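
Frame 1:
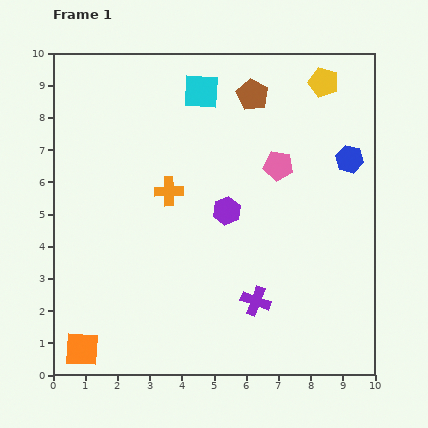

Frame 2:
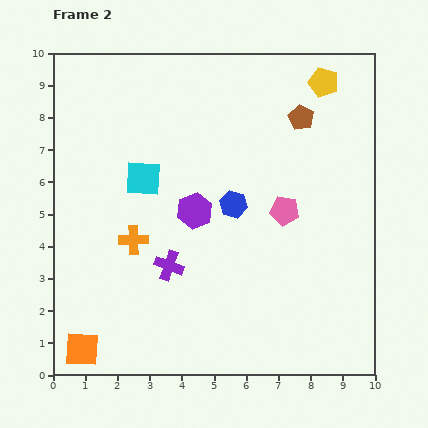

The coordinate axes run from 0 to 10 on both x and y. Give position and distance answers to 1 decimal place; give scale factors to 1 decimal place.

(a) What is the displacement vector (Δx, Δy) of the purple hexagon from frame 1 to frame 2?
(-1.0, 0.0)

The purple hexagon was at (5.4, 5.1) in frame 1 and (4.4, 5.1) in frame 2.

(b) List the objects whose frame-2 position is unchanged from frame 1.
the orange square, the yellow pentagon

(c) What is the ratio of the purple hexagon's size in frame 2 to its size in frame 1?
1.3×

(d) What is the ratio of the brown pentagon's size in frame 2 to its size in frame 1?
0.8×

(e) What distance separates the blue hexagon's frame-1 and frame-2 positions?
3.9

The blue hexagon moved from (9.2, 6.7) to (5.6, 5.3), a distance of √(3.6² + 1.4²) ≈ 3.9.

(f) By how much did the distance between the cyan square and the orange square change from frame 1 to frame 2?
-3.2

Distance in frame 1: 8.8. Distance in frame 2: 5.6.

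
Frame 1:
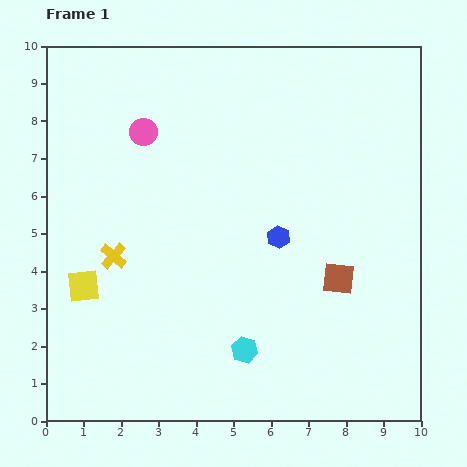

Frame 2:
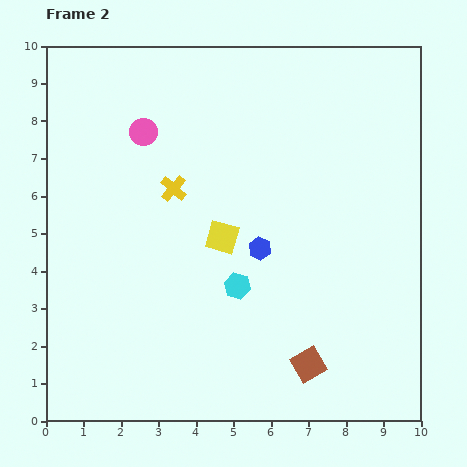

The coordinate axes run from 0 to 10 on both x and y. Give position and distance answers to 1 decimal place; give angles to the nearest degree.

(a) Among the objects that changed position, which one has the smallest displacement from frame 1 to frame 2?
the blue hexagon

(moved 0.6)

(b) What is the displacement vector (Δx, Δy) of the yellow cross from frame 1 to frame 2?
(1.6, 1.8)

The yellow cross was at (1.8, 4.4) in frame 1 and (3.4, 6.2) in frame 2.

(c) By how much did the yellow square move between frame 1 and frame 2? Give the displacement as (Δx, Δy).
(3.7, 1.3)

The yellow square was at (1.0, 3.6) in frame 1 and (4.7, 4.9) in frame 2.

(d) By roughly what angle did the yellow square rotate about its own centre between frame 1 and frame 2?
22° clockwise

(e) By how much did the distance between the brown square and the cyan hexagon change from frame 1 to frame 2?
-0.3

Distance in frame 1: 3.1. Distance in frame 2: 2.8.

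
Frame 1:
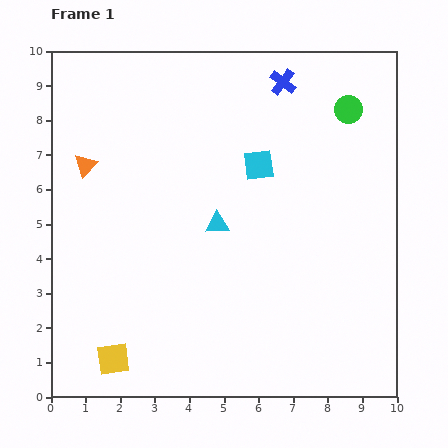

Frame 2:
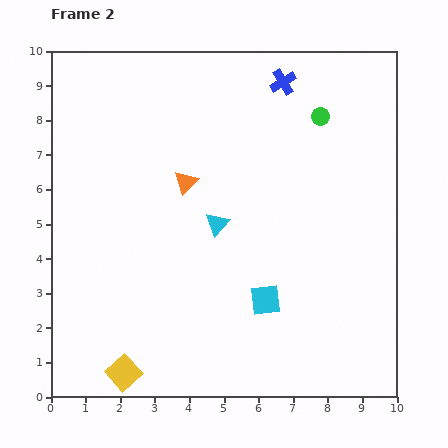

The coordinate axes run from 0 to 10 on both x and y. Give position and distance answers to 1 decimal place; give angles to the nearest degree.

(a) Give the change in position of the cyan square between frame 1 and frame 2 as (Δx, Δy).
(0.2, -3.9)

The cyan square was at (6.0, 6.7) in frame 1 and (6.2, 2.8) in frame 2.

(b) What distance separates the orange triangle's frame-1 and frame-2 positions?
2.9

The orange triangle moved from (1.0, 6.7) to (3.9, 6.2), a distance of √(2.9² + 0.5²) ≈ 2.9.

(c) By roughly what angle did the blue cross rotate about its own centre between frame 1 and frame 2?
21° clockwise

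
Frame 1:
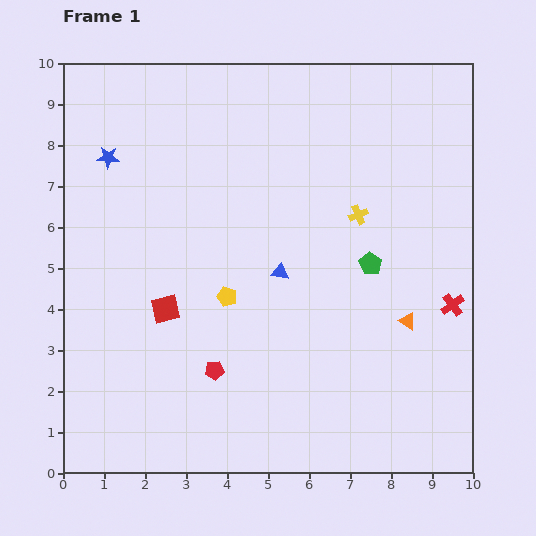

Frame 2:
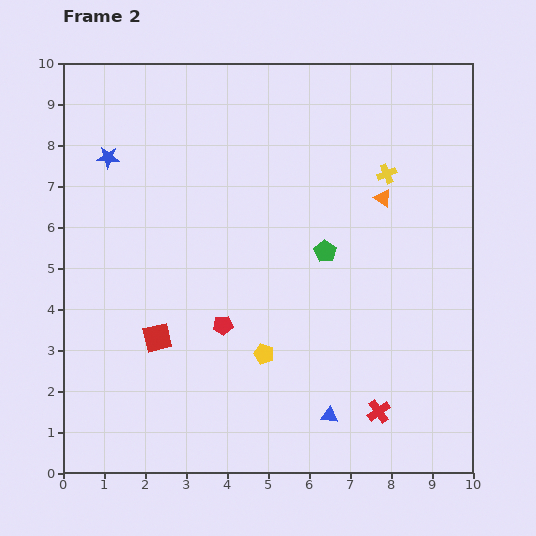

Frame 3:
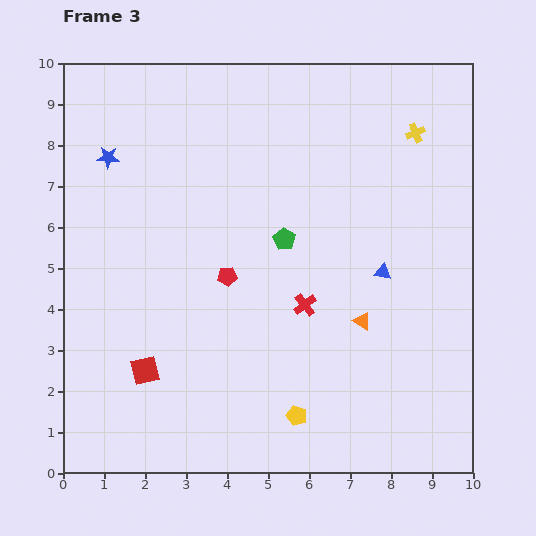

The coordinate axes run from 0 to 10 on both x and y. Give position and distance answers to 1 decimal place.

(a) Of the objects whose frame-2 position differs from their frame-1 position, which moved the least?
the red square

(moved 0.7)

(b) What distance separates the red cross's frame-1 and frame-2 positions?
3.2

The red cross moved from (9.5, 4.1) to (7.7, 1.5), a distance of √(1.8² + 2.6²) ≈ 3.2.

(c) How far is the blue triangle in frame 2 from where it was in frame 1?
3.7

The blue triangle moved from (5.3, 4.9) to (6.5, 1.4), a distance of √(1.2² + 3.5²) ≈ 3.7.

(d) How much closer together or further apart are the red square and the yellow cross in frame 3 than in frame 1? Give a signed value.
+3.6

Distance in frame 1: 5.2. Distance in frame 3: 8.8.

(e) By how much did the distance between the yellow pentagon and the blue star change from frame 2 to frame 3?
+1.7

Distance in frame 2: 6.1. Distance in frame 3: 7.8.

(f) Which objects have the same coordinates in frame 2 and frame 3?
the blue star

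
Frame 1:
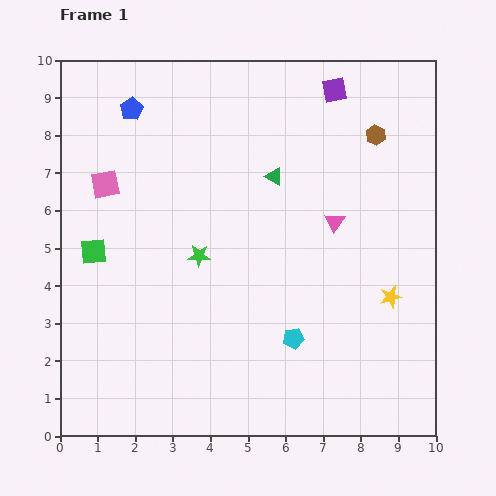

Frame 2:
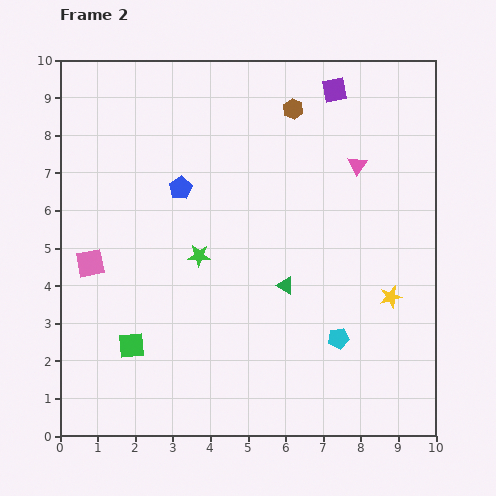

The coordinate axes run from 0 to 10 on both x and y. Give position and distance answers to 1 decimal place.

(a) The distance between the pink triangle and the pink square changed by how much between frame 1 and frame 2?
+1.4

Distance in frame 1: 6.2. Distance in frame 2: 7.6.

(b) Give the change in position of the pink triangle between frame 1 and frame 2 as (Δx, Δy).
(0.6, 1.5)

The pink triangle was at (7.3, 5.7) in frame 1 and (7.9, 7.2) in frame 2.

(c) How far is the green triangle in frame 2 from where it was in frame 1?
2.9

The green triangle moved from (5.7, 6.9) to (6.0, 4.0), a distance of √(0.3² + 2.9²) ≈ 2.9.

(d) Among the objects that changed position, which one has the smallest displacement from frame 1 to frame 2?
the cyan pentagon

(moved 1.2)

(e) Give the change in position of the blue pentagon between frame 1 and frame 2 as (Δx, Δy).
(1.3, -2.1)

The blue pentagon was at (1.9, 8.7) in frame 1 and (3.2, 6.6) in frame 2.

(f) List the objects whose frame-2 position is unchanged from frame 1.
the yellow star, the purple square, the green star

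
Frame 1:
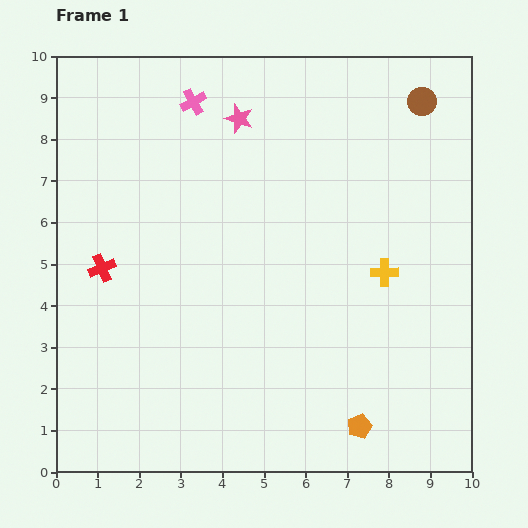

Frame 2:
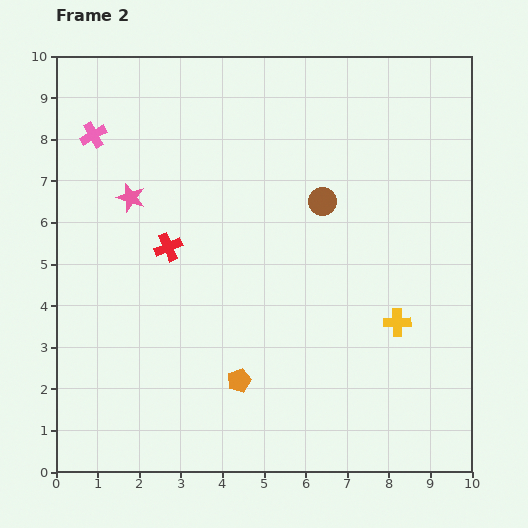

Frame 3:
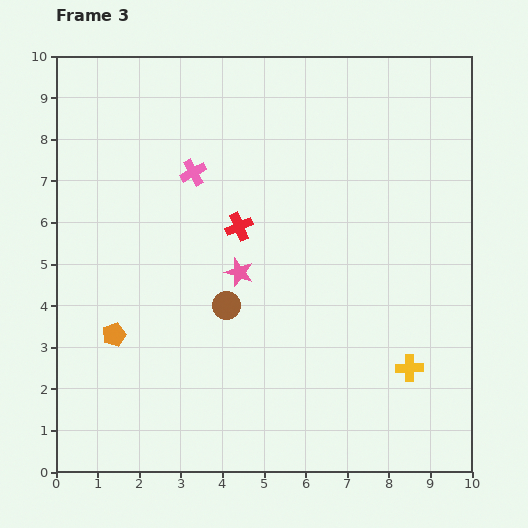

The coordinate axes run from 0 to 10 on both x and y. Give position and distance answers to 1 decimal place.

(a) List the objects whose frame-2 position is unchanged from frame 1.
none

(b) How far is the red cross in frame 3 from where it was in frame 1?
3.4

The red cross moved from (1.1, 4.9) to (4.4, 5.9), a distance of √(3.3² + 1.0²) ≈ 3.4.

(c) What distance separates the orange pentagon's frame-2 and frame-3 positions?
3.2

The orange pentagon moved from (4.4, 2.2) to (1.4, 3.3), a distance of √(3.0² + 1.1²) ≈ 3.2.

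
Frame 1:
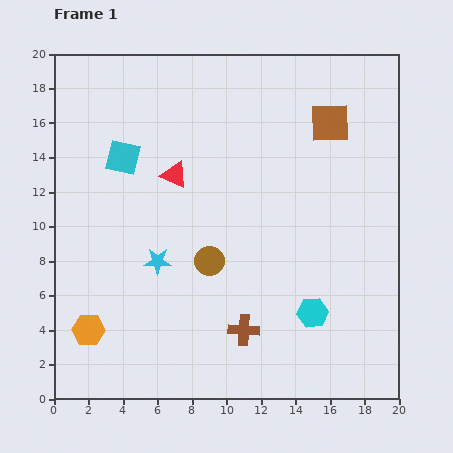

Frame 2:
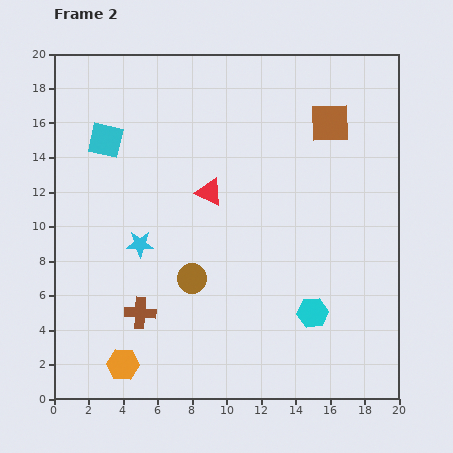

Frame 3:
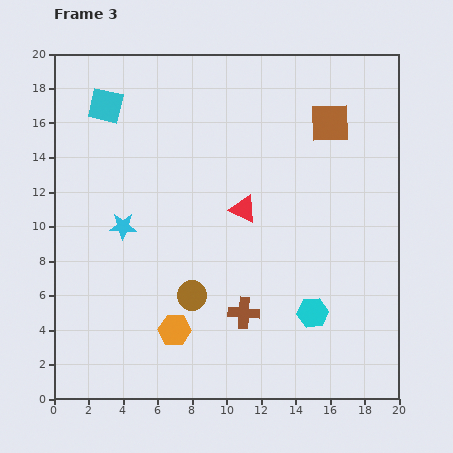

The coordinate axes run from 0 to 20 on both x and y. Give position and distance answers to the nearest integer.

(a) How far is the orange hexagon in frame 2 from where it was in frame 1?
3

The orange hexagon moved from (2, 4) to (4, 2), a distance of √(2² + 2²) ≈ 3.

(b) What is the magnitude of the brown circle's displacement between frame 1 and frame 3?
2

The brown circle moved from (9, 8) to (8, 6), a distance of √(1² + 2²) ≈ 2.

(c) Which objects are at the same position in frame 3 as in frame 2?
the brown square, the cyan hexagon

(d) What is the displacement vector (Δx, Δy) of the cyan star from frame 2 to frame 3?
(-1, 1)

The cyan star was at (5, 9) in frame 2 and (4, 10) in frame 3.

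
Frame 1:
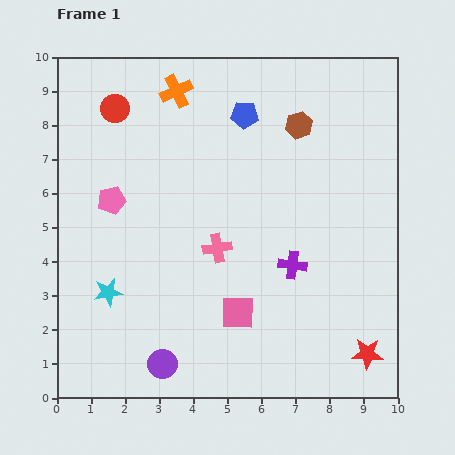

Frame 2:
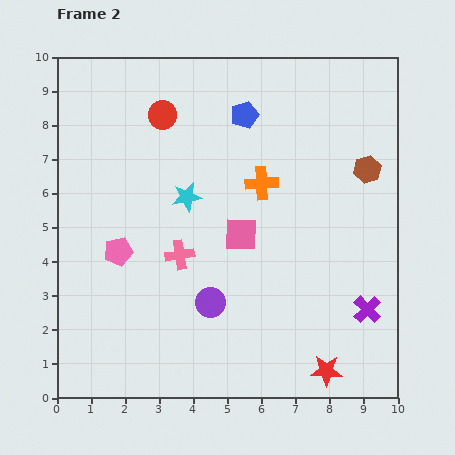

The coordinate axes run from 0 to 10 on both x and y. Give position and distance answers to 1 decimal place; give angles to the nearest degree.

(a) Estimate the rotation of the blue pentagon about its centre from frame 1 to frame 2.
21° counter-clockwise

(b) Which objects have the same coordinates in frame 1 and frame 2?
the blue pentagon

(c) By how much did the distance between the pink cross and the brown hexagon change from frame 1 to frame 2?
+1.7

Distance in frame 1: 4.3. Distance in frame 2: 6.0.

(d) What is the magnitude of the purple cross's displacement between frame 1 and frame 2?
2.6

The purple cross moved from (6.9, 3.9) to (9.1, 2.6), a distance of √(2.2² + 1.3²) ≈ 2.6.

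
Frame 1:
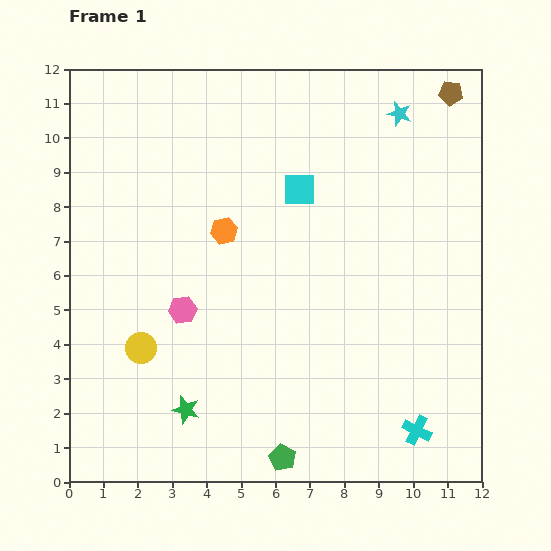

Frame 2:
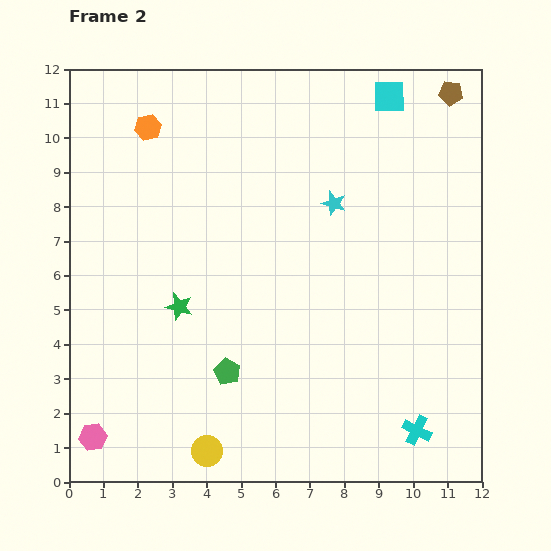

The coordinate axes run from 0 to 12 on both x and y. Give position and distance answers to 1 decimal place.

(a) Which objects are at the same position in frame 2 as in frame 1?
the brown pentagon, the cyan cross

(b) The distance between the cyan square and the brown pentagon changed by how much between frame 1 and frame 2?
-3.4

Distance in frame 1: 5.2. Distance in frame 2: 1.8.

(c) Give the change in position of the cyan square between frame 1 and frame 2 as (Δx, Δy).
(2.6, 2.7)

The cyan square was at (6.7, 8.5) in frame 1 and (9.3, 11.2) in frame 2.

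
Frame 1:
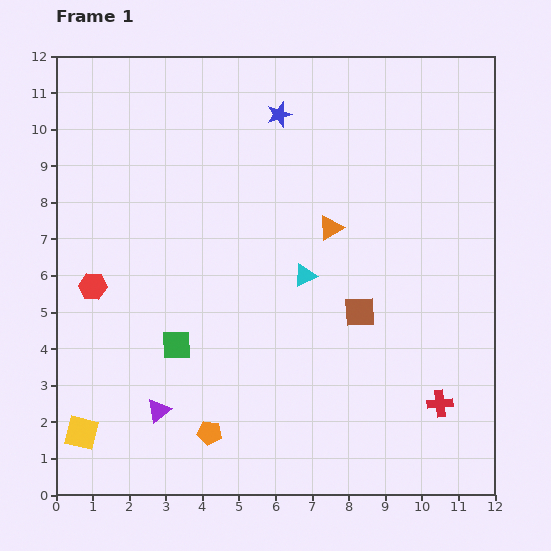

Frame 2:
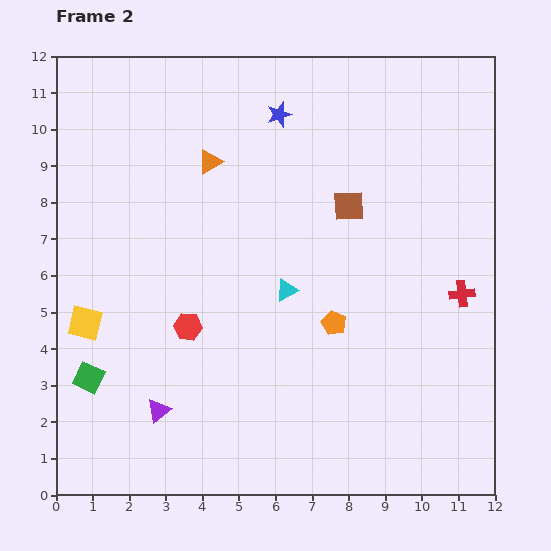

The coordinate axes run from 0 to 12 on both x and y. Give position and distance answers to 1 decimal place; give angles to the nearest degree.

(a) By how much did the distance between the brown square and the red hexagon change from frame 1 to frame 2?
-1.8

Distance in frame 1: 7.3. Distance in frame 2: 5.5.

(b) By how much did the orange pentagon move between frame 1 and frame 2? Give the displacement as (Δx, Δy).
(3.4, 3.0)

The orange pentagon was at (4.2, 1.7) in frame 1 and (7.6, 4.7) in frame 2.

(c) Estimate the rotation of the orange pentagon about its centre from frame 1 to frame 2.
17° clockwise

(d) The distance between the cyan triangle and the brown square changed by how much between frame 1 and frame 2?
+1.1

Distance in frame 1: 1.8. Distance in frame 2: 2.9.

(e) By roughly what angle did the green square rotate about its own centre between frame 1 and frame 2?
26° clockwise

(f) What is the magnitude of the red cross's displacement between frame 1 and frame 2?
3.1

The red cross moved from (10.5, 2.5) to (11.1, 5.5), a distance of √(0.6² + 3.0²) ≈ 3.1.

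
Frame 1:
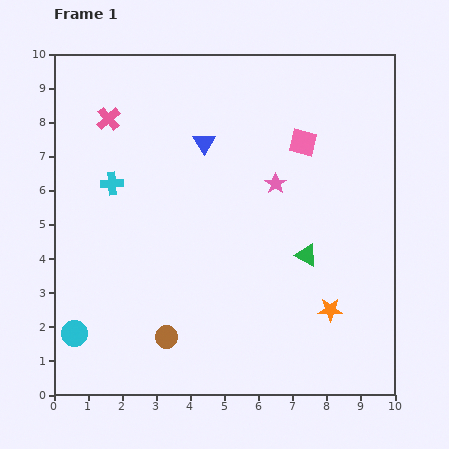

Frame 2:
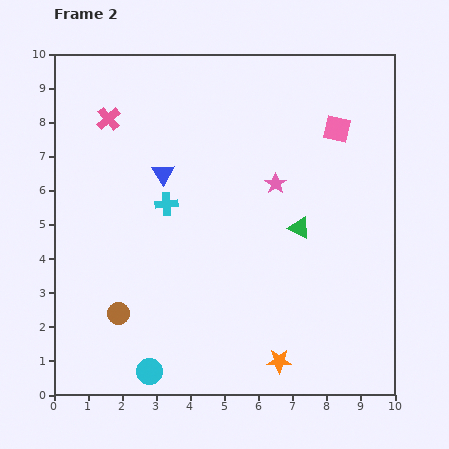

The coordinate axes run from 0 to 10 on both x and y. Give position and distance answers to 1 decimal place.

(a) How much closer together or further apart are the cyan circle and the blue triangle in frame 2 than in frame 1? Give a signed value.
-1.0

Distance in frame 1: 6.8. Distance in frame 2: 5.8.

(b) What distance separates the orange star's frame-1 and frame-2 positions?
2.1

The orange star moved from (8.1, 2.5) to (6.6, 1.0), a distance of √(1.5² + 1.5²) ≈ 2.1.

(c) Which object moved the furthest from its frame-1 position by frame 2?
the cyan circle

(moved 2.5; next 2.1)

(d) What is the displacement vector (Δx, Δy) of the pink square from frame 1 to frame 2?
(1.0, 0.4)

The pink square was at (7.3, 7.4) in frame 1 and (8.3, 7.8) in frame 2.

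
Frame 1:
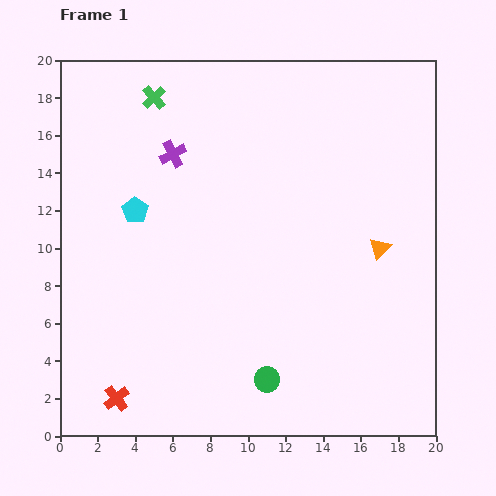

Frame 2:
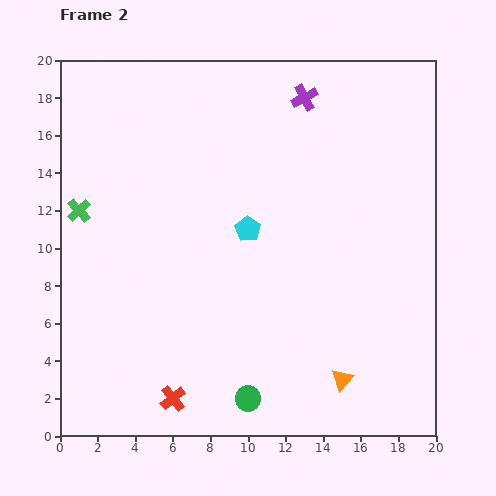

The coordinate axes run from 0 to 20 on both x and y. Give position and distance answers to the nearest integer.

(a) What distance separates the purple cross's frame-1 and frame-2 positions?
8

The purple cross moved from (6, 15) to (13, 18), a distance of √(7² + 3²) ≈ 8.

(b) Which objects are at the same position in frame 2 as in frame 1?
none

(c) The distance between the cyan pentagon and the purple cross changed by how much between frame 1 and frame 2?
+4

Distance in frame 1: 4. Distance in frame 2: 8.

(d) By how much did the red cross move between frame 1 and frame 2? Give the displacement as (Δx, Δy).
(3, 0)

The red cross was at (3, 2) in frame 1 and (6, 2) in frame 2.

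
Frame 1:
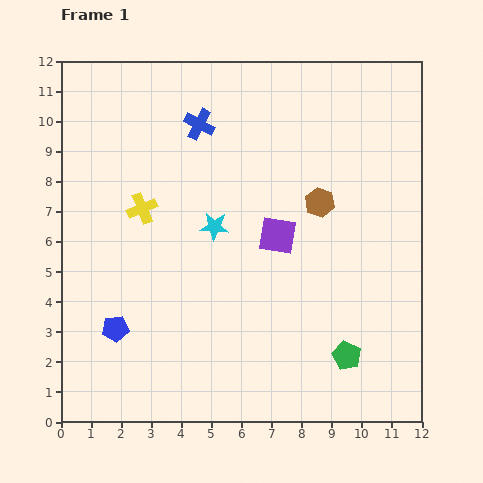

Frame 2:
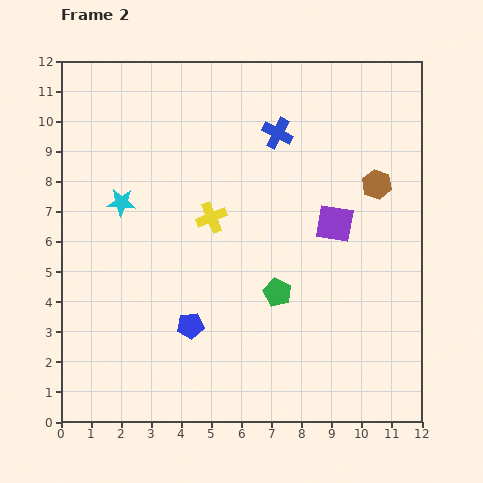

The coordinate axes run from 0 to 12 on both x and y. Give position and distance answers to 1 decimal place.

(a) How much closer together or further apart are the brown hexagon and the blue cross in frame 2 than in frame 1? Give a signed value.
-1.1

Distance in frame 1: 4.8. Distance in frame 2: 3.7.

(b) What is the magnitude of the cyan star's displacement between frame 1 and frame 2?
3.2

The cyan star moved from (5.1, 6.5) to (2.0, 7.3), a distance of √(3.1² + 0.8²) ≈ 3.2.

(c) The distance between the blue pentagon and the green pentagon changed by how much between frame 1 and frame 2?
-4.7

Distance in frame 1: 7.8. Distance in frame 2: 3.1.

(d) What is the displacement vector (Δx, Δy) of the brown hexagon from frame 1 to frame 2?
(1.9, 0.6)

The brown hexagon was at (8.6, 7.3) in frame 1 and (10.5, 7.9) in frame 2.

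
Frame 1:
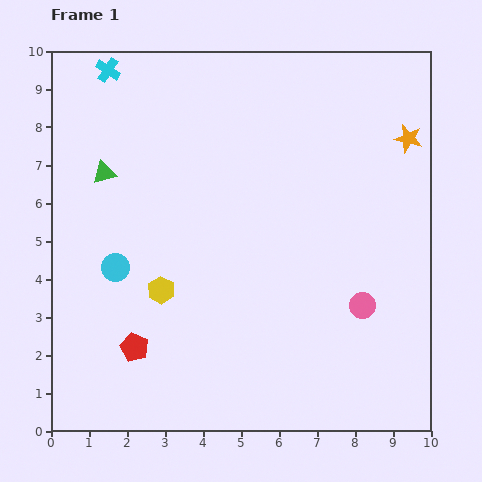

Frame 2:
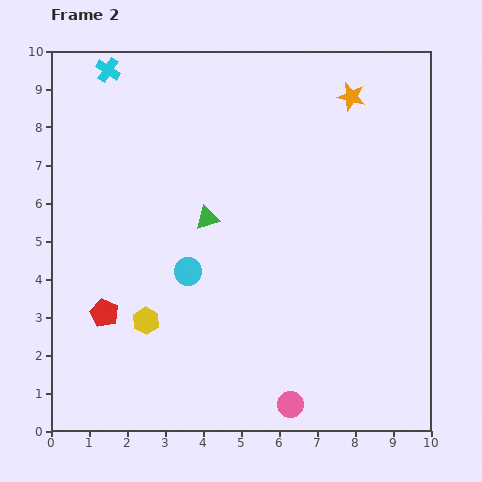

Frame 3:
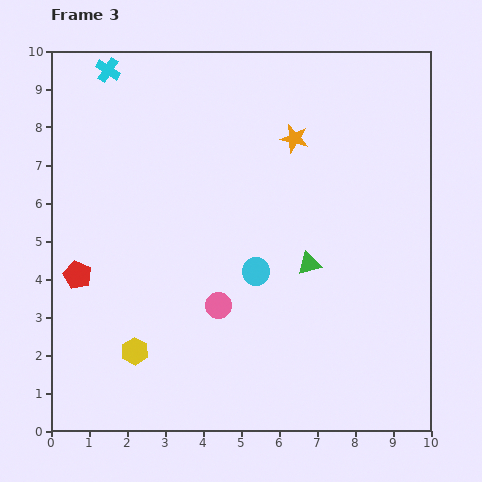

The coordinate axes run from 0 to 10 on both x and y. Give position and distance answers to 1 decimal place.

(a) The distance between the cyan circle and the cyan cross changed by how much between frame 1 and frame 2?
+0.5

Distance in frame 1: 5.2. Distance in frame 2: 5.7.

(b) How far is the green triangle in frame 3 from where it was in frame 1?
5.9

The green triangle moved from (1.4, 6.8) to (6.8, 4.4), a distance of √(5.4² + 2.4²) ≈ 5.9.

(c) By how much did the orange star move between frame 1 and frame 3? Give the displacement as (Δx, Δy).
(-3.0, 0.0)

The orange star was at (9.4, 7.7) in frame 1 and (6.4, 7.7) in frame 3.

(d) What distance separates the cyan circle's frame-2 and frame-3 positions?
1.8

The cyan circle moved from (3.6, 4.2) to (5.4, 4.2), a distance of √(1.8² + 0.0²) ≈ 1.8.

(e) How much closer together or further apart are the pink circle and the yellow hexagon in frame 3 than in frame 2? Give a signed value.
-1.9

Distance in frame 2: 4.4. Distance in frame 3: 2.5.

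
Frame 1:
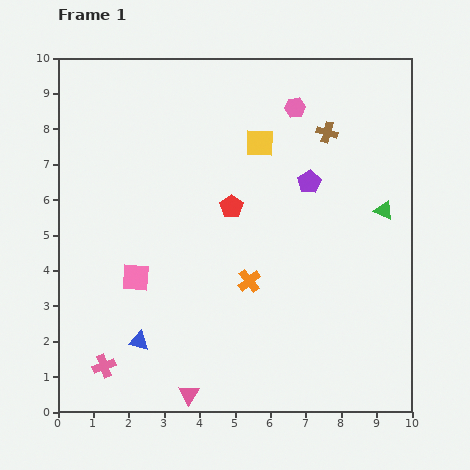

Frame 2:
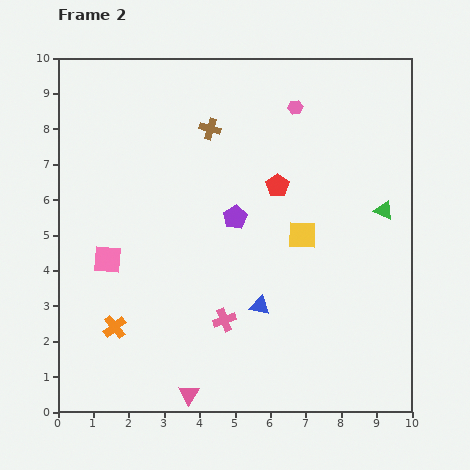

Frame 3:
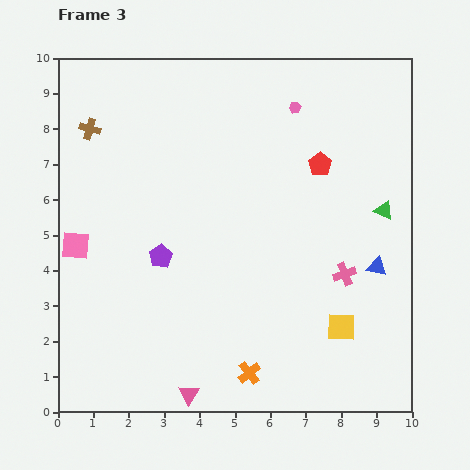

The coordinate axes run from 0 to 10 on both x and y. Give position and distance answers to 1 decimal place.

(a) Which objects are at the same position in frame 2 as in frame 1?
the pink hexagon, the pink triangle, the green triangle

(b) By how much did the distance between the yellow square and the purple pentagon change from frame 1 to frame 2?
+0.2

Distance in frame 1: 1.8. Distance in frame 2: 2.0.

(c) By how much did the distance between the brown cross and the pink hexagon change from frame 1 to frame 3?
+4.7

Distance in frame 1: 1.1. Distance in frame 3: 5.8.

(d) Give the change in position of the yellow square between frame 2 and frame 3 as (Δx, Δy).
(1.1, -2.6)

The yellow square was at (6.9, 5.0) in frame 2 and (8.0, 2.4) in frame 3.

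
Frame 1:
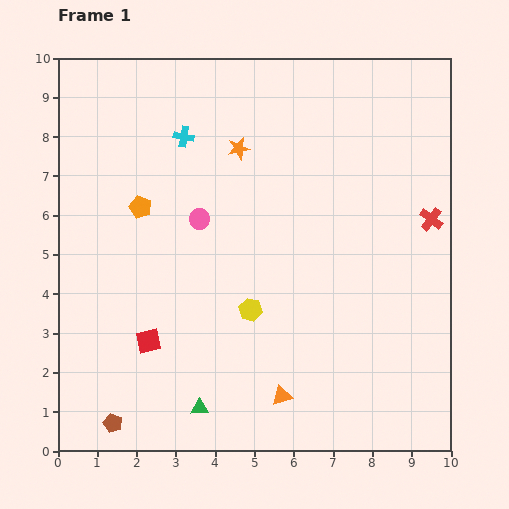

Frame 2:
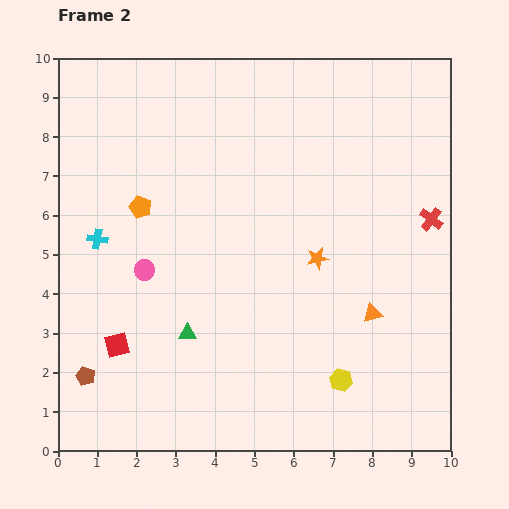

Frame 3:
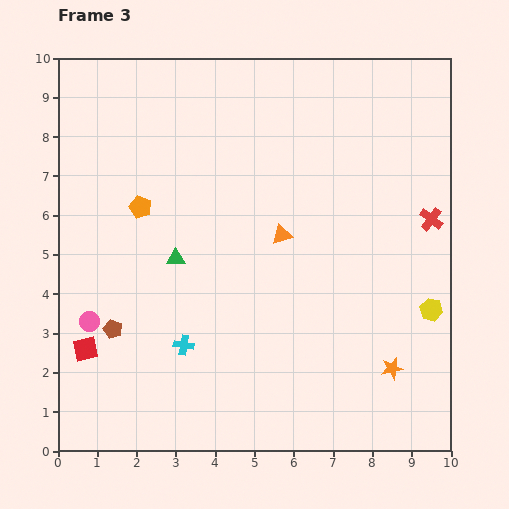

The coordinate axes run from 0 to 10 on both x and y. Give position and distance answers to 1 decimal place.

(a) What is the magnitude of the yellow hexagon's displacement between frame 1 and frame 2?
2.9

The yellow hexagon moved from (4.9, 3.6) to (7.2, 1.8), a distance of √(2.3² + 1.8²) ≈ 2.9.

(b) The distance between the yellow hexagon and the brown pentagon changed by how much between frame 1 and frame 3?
+3.6

Distance in frame 1: 4.5. Distance in frame 3: 8.1.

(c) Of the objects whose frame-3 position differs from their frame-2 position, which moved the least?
the red square

(moved 0.8)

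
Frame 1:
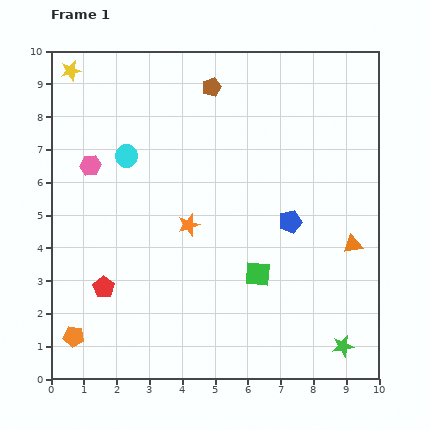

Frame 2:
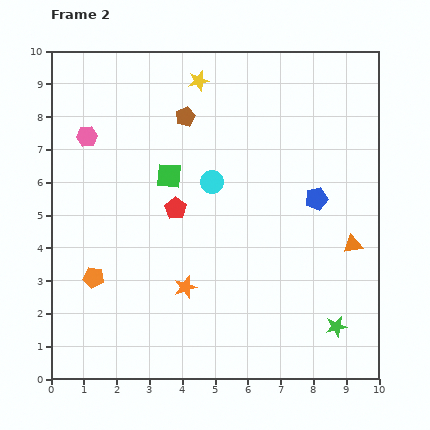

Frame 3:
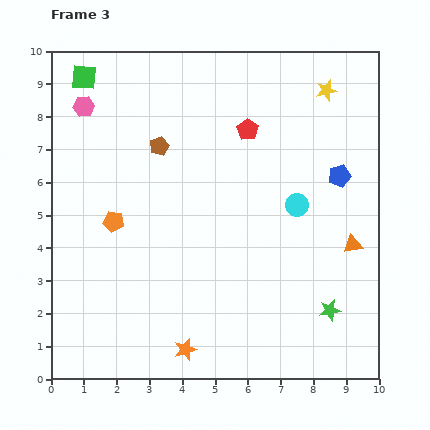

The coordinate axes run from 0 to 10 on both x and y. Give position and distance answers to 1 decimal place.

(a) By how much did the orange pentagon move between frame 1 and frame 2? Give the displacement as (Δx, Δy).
(0.6, 1.8)

The orange pentagon was at (0.7, 1.3) in frame 1 and (1.3, 3.1) in frame 2.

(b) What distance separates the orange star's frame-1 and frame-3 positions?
3.8

The orange star moved from (4.2, 4.7) to (4.1, 0.9), a distance of √(0.1² + 3.8²) ≈ 3.8.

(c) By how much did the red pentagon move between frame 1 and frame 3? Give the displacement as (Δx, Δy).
(4.4, 4.8)

The red pentagon was at (1.6, 2.8) in frame 1 and (6.0, 7.6) in frame 3.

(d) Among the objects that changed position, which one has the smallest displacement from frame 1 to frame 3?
the green star

(moved 1.2)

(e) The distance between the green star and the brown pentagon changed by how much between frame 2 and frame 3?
-0.7

Distance in frame 2: 7.9. Distance in frame 3: 7.2.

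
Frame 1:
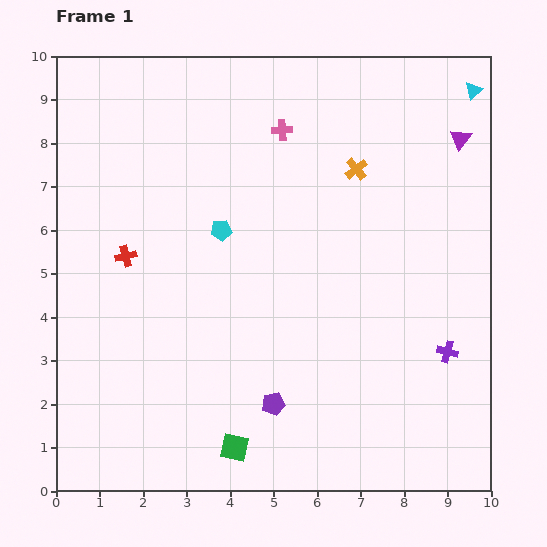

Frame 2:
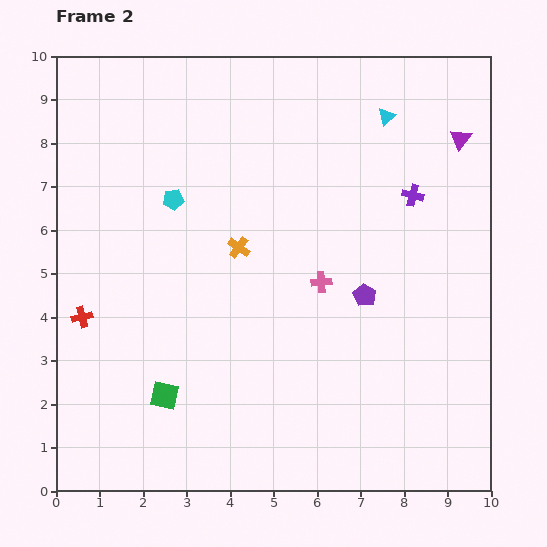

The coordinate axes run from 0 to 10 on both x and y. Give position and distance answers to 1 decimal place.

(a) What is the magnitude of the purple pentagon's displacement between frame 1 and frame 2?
3.3

The purple pentagon moved from (5.0, 2.0) to (7.1, 4.5), a distance of √(2.1² + 2.5²) ≈ 3.3.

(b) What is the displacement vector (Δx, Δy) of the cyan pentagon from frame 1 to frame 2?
(-1.1, 0.7)

The cyan pentagon was at (3.8, 6.0) in frame 1 and (2.7, 6.7) in frame 2.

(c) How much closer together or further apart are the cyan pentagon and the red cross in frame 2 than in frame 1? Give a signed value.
+1.1

Distance in frame 1: 2.3. Distance in frame 2: 3.4.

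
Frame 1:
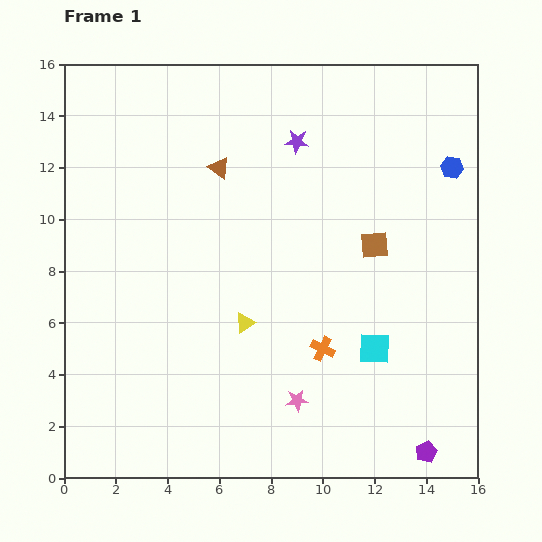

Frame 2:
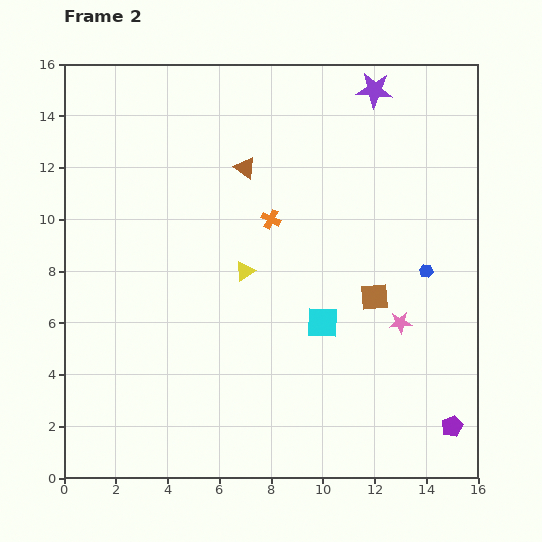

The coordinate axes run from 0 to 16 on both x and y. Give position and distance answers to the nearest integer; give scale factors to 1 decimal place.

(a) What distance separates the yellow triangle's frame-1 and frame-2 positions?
2

The yellow triangle moved from (7, 6) to (7, 8), a distance of √(0² + 2²) ≈ 2.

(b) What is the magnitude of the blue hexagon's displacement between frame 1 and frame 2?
4

The blue hexagon moved from (15, 12) to (14, 8), a distance of √(1² + 4²) ≈ 4.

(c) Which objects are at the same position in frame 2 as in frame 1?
none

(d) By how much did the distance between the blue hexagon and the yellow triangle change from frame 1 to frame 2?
-3

Distance in frame 1: 10. Distance in frame 2: 7.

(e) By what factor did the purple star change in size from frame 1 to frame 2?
1.5×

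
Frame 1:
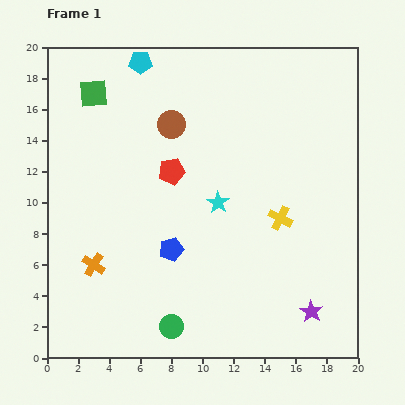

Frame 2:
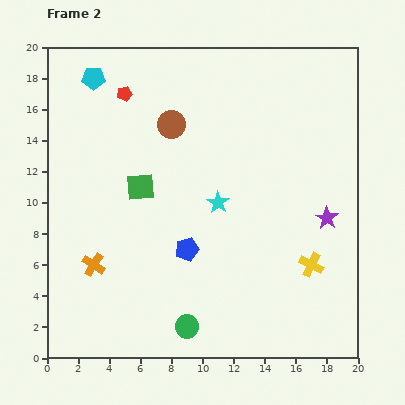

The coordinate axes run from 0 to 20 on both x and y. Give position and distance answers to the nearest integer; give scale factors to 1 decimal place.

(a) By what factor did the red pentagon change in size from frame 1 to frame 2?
0.6×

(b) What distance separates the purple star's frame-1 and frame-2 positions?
6

The purple star moved from (17, 3) to (18, 9), a distance of √(1² + 6²) ≈ 6.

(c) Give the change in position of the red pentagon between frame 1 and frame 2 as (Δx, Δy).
(-3, 5)

The red pentagon was at (8, 12) in frame 1 and (5, 17) in frame 2.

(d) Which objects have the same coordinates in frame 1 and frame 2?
the brown circle, the cyan star, the orange cross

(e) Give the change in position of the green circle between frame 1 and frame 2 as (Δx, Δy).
(1, 0)

The green circle was at (8, 2) in frame 1 and (9, 2) in frame 2.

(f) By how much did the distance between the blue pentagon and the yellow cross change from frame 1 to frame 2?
+1

Distance in frame 1: 7. Distance in frame 2: 8.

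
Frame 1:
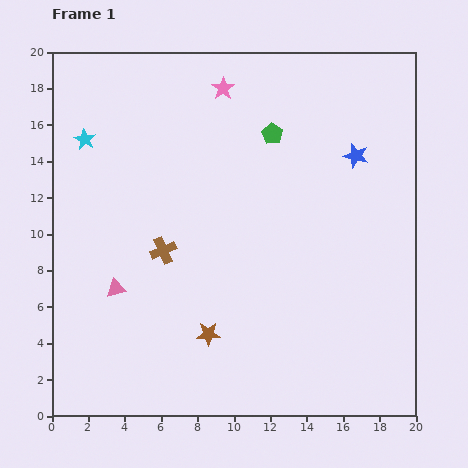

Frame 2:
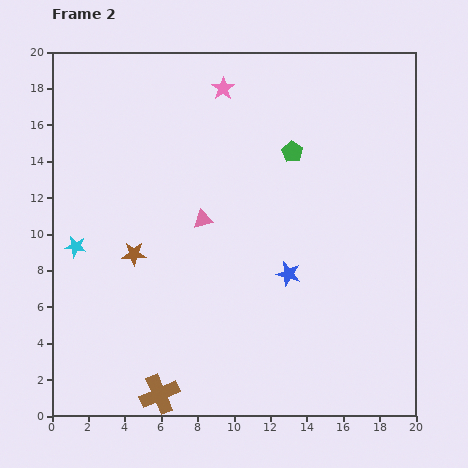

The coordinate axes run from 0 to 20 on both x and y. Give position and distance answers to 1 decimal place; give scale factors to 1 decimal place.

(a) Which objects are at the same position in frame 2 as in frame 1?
the pink star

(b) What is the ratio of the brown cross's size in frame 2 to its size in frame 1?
1.5×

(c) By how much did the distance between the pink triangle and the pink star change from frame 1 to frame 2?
-5.2

Distance in frame 1: 12.5. Distance in frame 2: 7.3.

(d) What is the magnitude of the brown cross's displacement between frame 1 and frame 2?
7.9

The brown cross moved from (6.1, 9.1) to (5.9, 1.2), a distance of √(0.2² + 7.9²) ≈ 7.9.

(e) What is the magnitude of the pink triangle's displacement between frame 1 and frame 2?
6.1

The pink triangle moved from (3.5, 7.0) to (8.3, 10.8), a distance of √(4.8² + 3.8²) ≈ 6.1.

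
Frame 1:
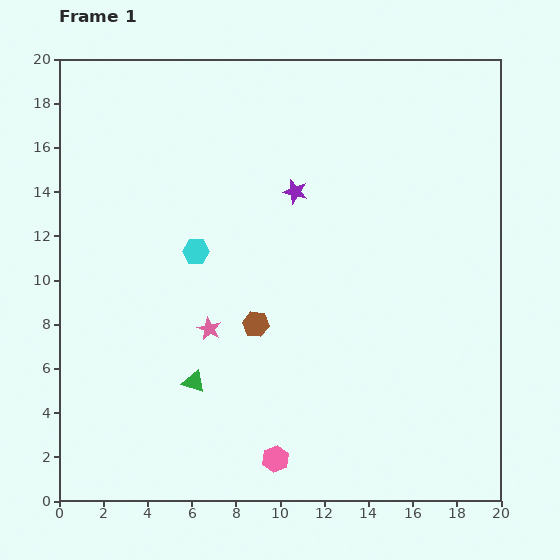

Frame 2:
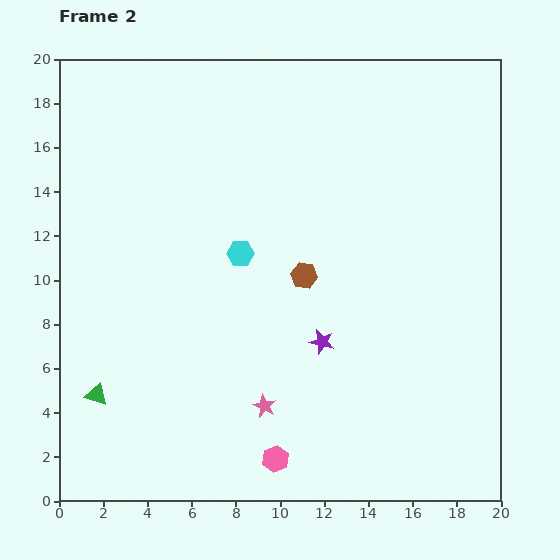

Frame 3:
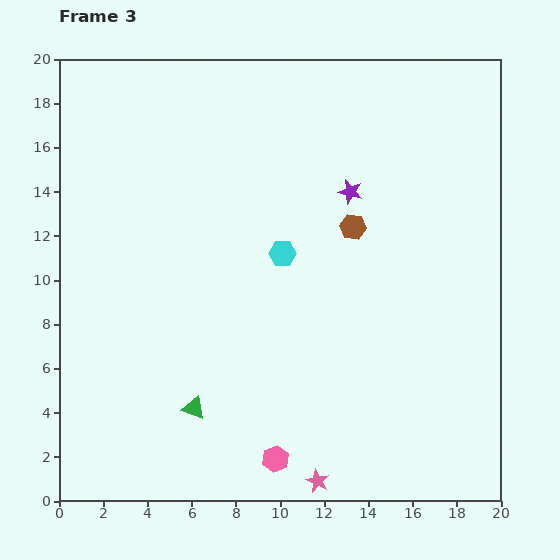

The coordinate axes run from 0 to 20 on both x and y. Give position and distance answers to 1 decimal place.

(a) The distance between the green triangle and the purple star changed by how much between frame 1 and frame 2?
+0.7

Distance in frame 1: 9.8. Distance in frame 2: 10.5.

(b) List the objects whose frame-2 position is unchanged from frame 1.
the pink hexagon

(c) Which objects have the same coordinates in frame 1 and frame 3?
the pink hexagon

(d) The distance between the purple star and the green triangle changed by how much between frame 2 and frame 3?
+1.6

Distance in frame 2: 10.5. Distance in frame 3: 12.1.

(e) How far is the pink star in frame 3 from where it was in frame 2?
4.2

The pink star moved from (9.3, 4.3) to (11.7, 0.9), a distance of √(2.4² + 3.4²) ≈ 4.2.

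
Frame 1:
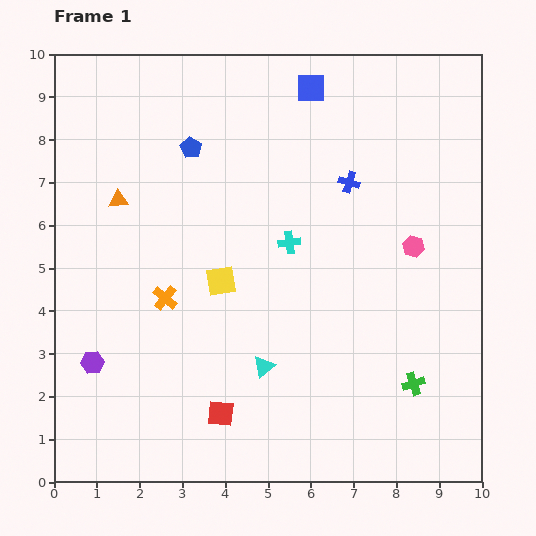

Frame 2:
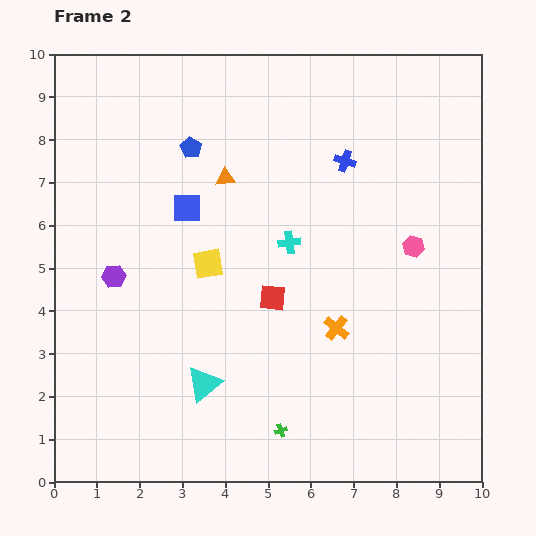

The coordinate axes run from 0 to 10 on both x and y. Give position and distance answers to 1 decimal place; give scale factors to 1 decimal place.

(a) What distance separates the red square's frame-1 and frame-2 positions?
3.0

The red square moved from (3.9, 1.6) to (5.1, 4.3), a distance of √(1.2² + 2.7²) ≈ 3.0.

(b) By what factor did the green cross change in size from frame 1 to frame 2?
0.6×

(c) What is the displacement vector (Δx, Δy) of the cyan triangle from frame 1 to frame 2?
(-1.4, -0.4)

The cyan triangle was at (4.9, 2.7) in frame 1 and (3.5, 2.3) in frame 2.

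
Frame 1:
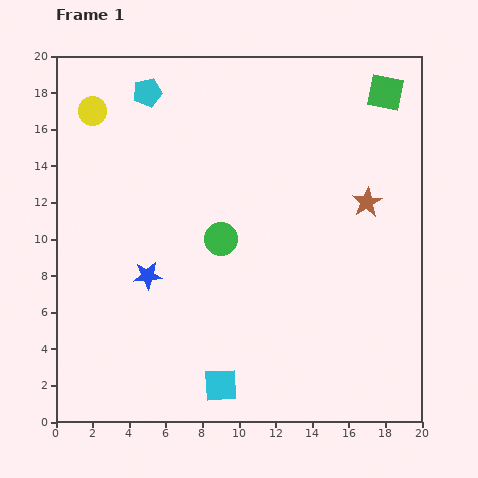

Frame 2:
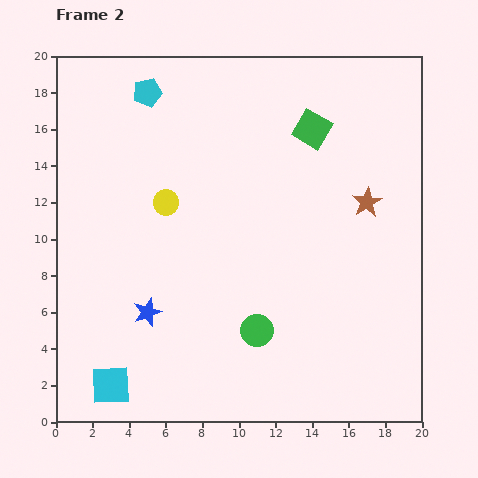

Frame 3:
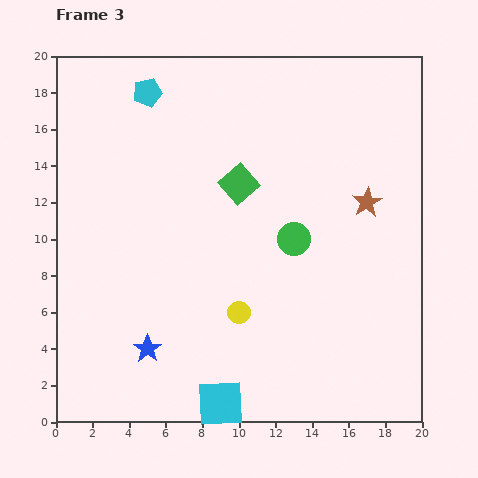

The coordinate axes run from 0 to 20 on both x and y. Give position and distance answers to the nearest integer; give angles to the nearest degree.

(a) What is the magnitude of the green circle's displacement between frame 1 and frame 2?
5

The green circle moved from (9, 10) to (11, 5), a distance of √(2² + 5²) ≈ 5.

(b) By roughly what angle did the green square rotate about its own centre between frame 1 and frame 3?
37° clockwise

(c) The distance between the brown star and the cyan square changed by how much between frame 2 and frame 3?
-3

Distance in frame 2: 17. Distance in frame 3: 14.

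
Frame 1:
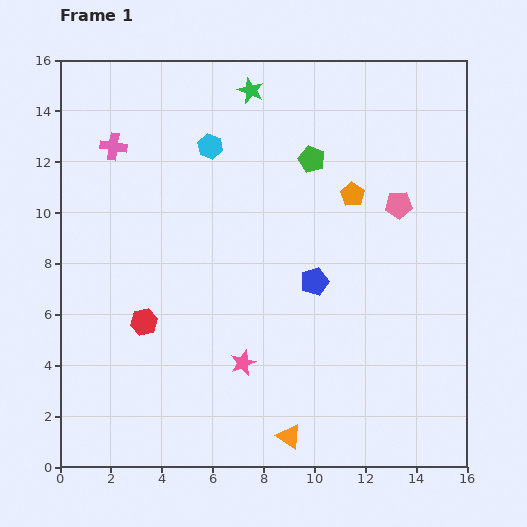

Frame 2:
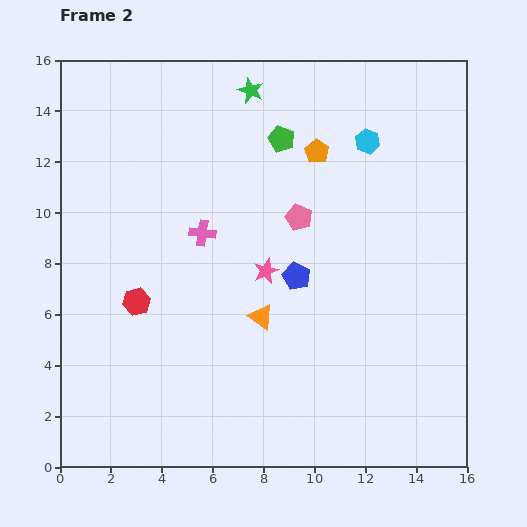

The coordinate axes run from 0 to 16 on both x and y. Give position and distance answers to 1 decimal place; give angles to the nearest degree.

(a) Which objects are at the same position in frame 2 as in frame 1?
the green star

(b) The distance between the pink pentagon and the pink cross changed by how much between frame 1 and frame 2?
-7.6

Distance in frame 1: 11.4. Distance in frame 2: 3.8.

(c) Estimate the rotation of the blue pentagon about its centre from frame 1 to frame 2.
28° counter-clockwise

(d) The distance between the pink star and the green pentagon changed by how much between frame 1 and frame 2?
-3.2

Distance in frame 1: 8.4. Distance in frame 2: 5.2.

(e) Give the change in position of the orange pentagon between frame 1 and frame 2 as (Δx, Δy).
(-1.4, 1.7)

The orange pentagon was at (11.5, 10.7) in frame 1 and (10.1, 12.4) in frame 2.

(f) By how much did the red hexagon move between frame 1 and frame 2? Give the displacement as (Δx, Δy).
(-0.3, 0.8)

The red hexagon was at (3.3, 5.7) in frame 1 and (3.0, 6.5) in frame 2.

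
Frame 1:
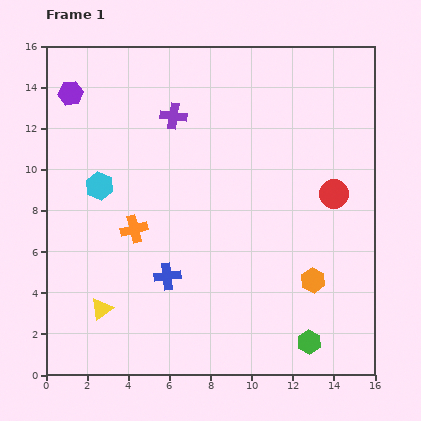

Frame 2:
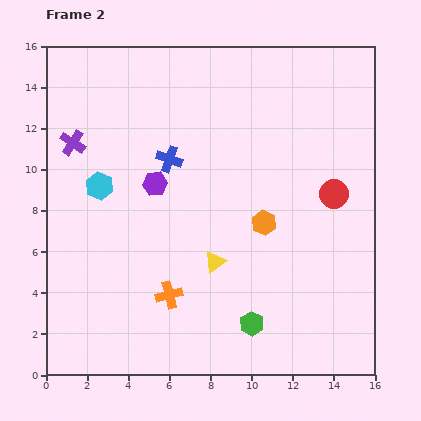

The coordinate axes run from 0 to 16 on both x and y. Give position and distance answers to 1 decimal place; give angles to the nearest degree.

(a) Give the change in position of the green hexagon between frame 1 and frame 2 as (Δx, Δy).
(-2.8, 0.9)

The green hexagon was at (12.8, 1.6) in frame 1 and (10.0, 2.5) in frame 2.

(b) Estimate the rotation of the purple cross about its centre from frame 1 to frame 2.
25° clockwise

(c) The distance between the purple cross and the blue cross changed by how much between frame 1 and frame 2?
-3.0

Distance in frame 1: 7.8. Distance in frame 2: 4.8.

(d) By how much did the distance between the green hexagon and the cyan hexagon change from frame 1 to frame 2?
-2.7

Distance in frame 1: 12.7. Distance in frame 2: 10.0.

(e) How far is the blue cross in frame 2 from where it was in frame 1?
5.7

The blue cross moved from (5.9, 4.8) to (6.0, 10.5), a distance of √(0.1² + 5.7²) ≈ 5.7.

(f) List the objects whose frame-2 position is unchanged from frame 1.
the cyan hexagon, the red circle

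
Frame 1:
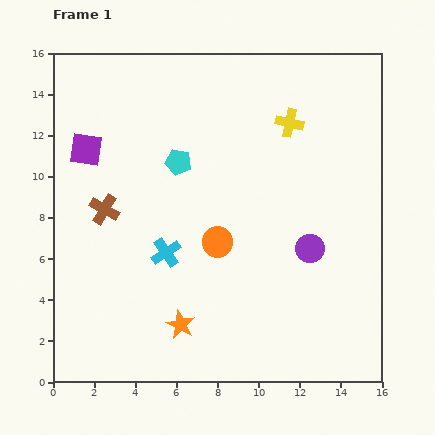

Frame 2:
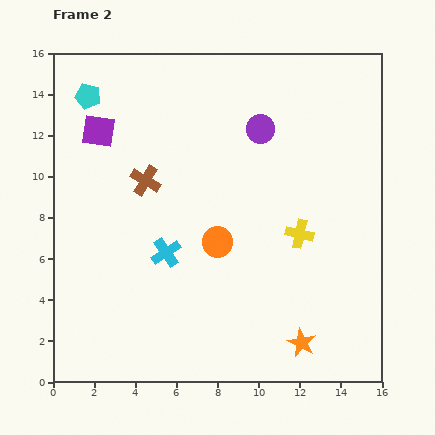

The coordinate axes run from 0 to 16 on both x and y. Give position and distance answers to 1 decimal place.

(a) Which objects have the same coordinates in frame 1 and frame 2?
the orange circle, the cyan cross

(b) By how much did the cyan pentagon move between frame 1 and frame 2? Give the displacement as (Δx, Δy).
(-4.4, 3.2)

The cyan pentagon was at (6.1, 10.7) in frame 1 and (1.7, 13.9) in frame 2.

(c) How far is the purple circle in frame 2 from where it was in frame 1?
6.3

The purple circle moved from (12.5, 6.5) to (10.1, 12.3), a distance of √(2.4² + 5.8²) ≈ 6.3.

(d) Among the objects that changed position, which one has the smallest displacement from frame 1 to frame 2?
the purple square

(moved 1.1)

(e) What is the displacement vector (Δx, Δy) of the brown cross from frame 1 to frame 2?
(2.0, 1.4)

The brown cross was at (2.5, 8.4) in frame 1 and (4.5, 9.8) in frame 2.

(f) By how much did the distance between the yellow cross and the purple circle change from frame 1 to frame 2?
-0.8

Distance in frame 1: 6.2. Distance in frame 2: 5.4.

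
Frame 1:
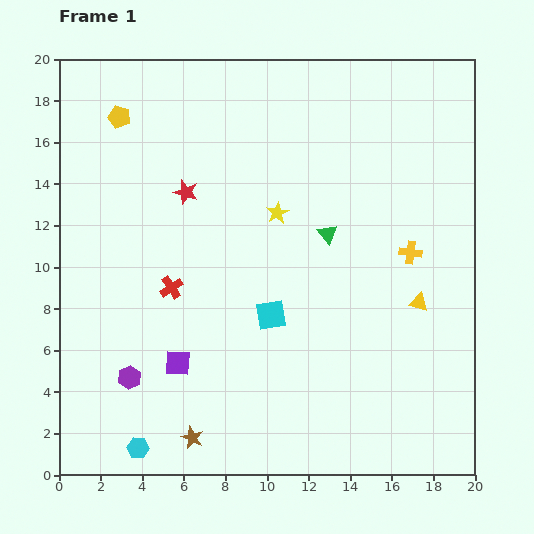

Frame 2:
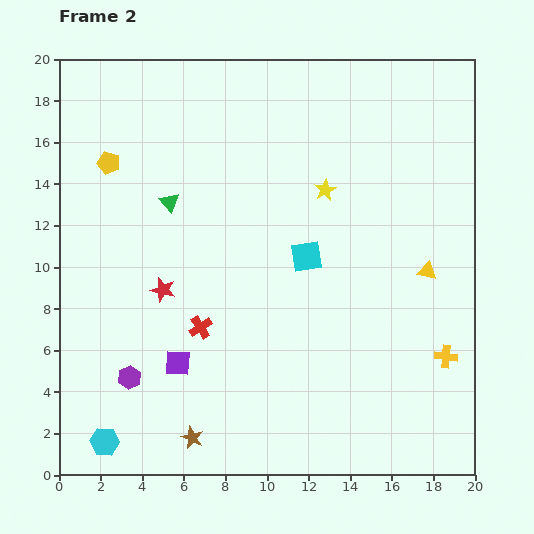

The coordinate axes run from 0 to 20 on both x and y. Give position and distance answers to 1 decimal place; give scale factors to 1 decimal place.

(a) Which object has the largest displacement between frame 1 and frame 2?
the green triangle

(moved 7.7; next 5.3)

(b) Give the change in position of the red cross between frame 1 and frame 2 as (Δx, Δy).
(1.4, -1.9)

The red cross was at (5.4, 9.0) in frame 1 and (6.8, 7.1) in frame 2.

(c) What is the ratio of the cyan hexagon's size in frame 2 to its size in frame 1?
1.4×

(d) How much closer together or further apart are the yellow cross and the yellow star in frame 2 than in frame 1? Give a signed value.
+3.2

Distance in frame 1: 6.7. Distance in frame 2: 9.9.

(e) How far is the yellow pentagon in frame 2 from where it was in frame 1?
2.3

The yellow pentagon moved from (2.9, 17.2) to (2.4, 15.0), a distance of √(0.5² + 2.2²) ≈ 2.3.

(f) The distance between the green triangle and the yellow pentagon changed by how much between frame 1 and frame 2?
-8.0

Distance in frame 1: 11.5. Distance in frame 2: 3.5.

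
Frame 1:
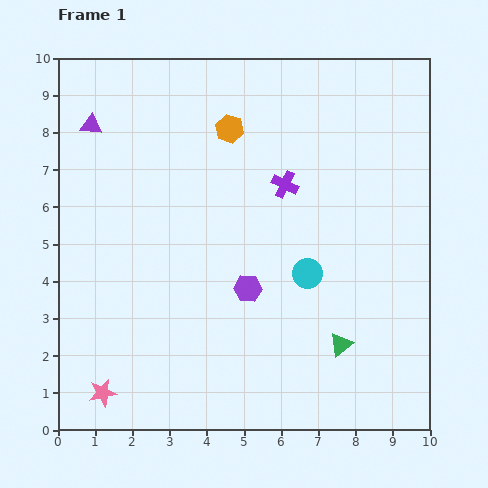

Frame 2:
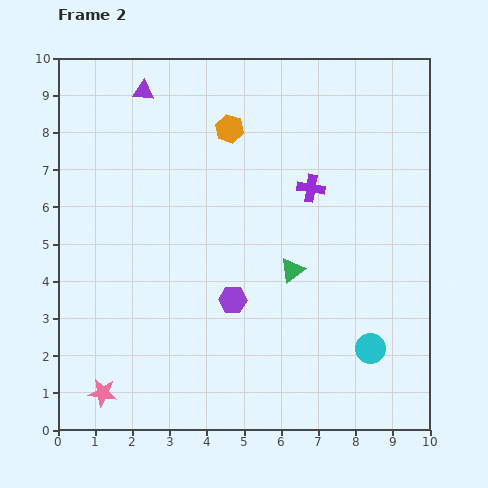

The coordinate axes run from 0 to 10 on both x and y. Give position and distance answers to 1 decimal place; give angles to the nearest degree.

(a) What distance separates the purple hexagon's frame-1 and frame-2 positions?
0.5

The purple hexagon moved from (5.1, 3.8) to (4.7, 3.5), a distance of √(0.4² + 0.3²) ≈ 0.5.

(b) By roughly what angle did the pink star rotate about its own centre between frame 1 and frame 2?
18° clockwise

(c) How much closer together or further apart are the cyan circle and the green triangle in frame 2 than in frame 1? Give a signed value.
+0.9

Distance in frame 1: 2.1. Distance in frame 2: 3.0.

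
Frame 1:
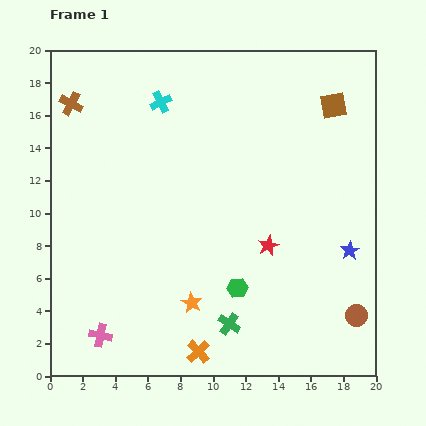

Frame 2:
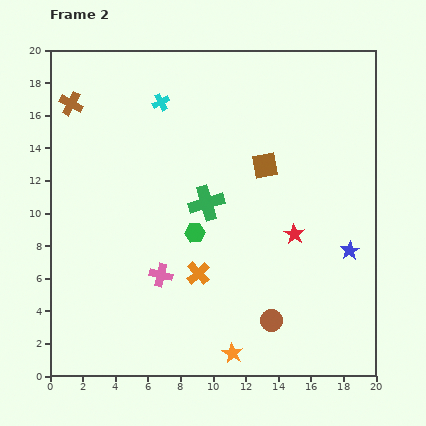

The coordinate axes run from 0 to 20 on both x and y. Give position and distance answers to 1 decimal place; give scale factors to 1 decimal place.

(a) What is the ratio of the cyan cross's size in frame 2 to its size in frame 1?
0.8×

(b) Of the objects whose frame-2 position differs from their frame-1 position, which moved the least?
the red star

(moved 1.7)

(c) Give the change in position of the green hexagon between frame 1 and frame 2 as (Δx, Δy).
(-2.6, 3.4)

The green hexagon was at (11.5, 5.4) in frame 1 and (8.9, 8.8) in frame 2.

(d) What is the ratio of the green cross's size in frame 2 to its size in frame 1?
1.5×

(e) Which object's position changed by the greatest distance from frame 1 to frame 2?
the green cross

(moved 7.5; next 5.6)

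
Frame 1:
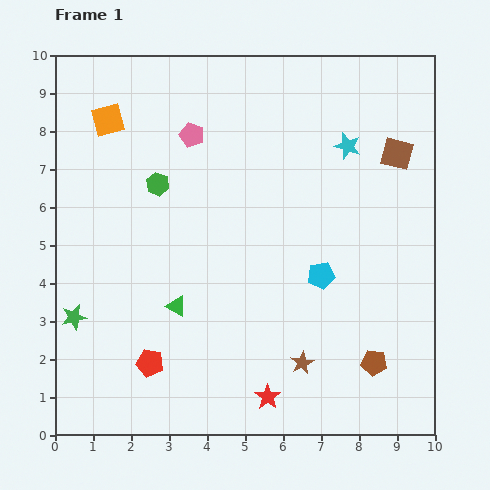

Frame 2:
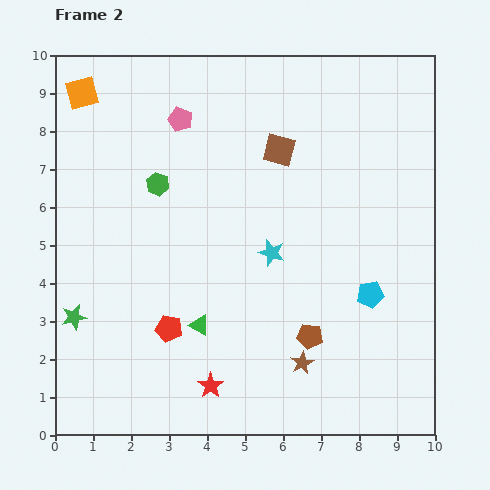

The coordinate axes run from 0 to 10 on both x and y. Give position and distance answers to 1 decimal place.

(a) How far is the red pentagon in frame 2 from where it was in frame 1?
1.0

The red pentagon moved from (2.5, 1.9) to (3.0, 2.8), a distance of √(0.5² + 0.9²) ≈ 1.0.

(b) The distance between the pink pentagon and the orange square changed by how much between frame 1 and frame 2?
+0.5

Distance in frame 1: 2.2. Distance in frame 2: 2.7.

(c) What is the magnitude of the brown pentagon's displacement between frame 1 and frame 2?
1.8

The brown pentagon moved from (8.4, 1.9) to (6.7, 2.6), a distance of √(1.7² + 0.7²) ≈ 1.8.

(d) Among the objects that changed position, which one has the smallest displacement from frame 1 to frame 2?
the pink pentagon

(moved 0.5)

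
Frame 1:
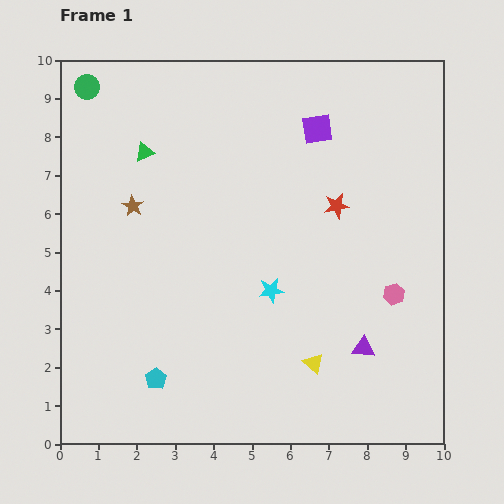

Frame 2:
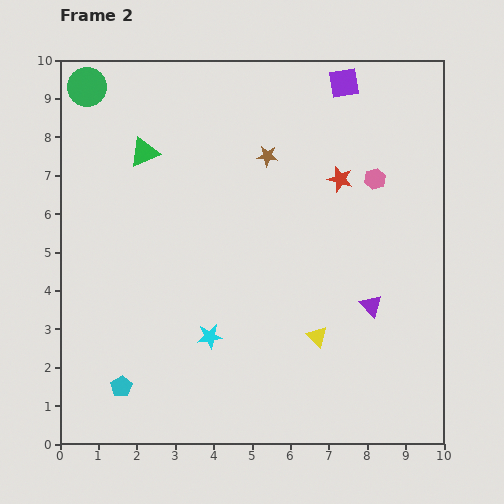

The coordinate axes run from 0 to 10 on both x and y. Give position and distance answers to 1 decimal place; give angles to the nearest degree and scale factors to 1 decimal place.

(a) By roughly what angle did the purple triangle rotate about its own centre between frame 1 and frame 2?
44° clockwise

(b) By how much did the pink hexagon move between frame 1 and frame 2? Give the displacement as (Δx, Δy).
(-0.5, 3.0)

The pink hexagon was at (8.7, 3.9) in frame 1 and (8.2, 6.9) in frame 2.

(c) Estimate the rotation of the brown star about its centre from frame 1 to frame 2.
24° counter-clockwise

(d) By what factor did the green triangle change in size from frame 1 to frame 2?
1.6×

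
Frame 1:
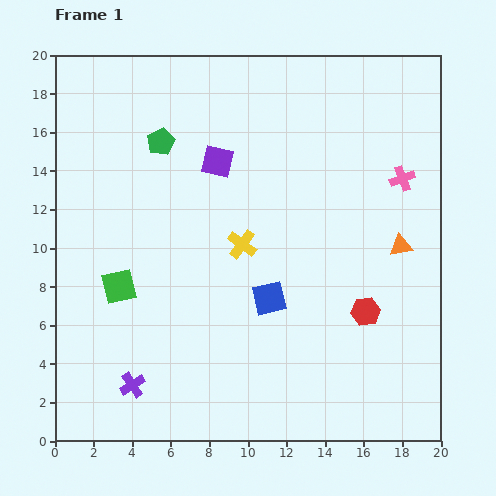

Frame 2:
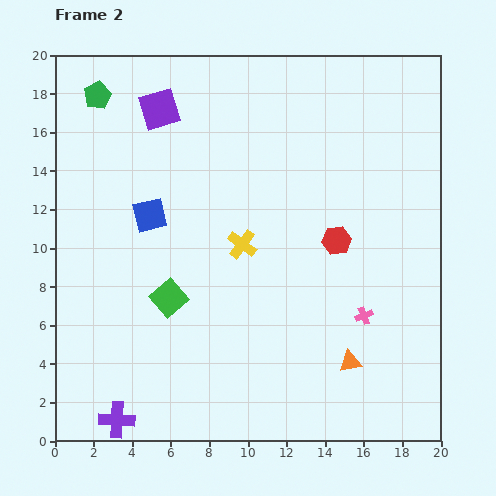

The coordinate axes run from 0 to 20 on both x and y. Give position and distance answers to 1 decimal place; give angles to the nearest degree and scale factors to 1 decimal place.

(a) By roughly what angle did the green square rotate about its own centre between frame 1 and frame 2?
28° counter-clockwise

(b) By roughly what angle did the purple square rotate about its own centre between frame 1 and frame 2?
30° counter-clockwise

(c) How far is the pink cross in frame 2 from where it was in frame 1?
7.4

The pink cross moved from (18.0, 13.6) to (16.0, 6.5), a distance of √(2.0² + 7.1²) ≈ 7.4.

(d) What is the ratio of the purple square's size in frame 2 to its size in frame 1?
1.3×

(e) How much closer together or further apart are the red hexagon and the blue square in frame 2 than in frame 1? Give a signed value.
+4.8

Distance in frame 1: 5.0. Distance in frame 2: 9.8.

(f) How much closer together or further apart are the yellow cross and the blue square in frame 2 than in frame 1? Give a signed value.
+1.9

Distance in frame 1: 3.1. Distance in frame 2: 5.0.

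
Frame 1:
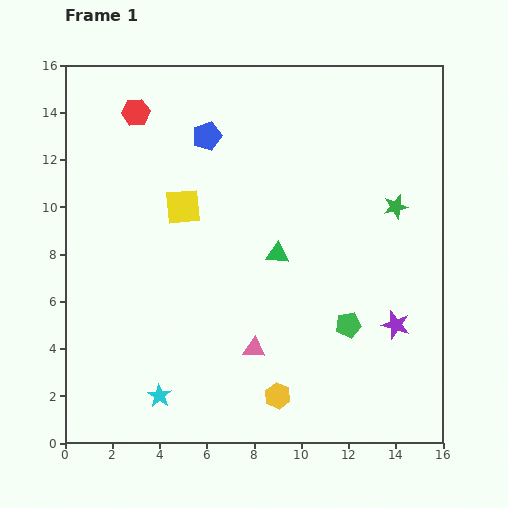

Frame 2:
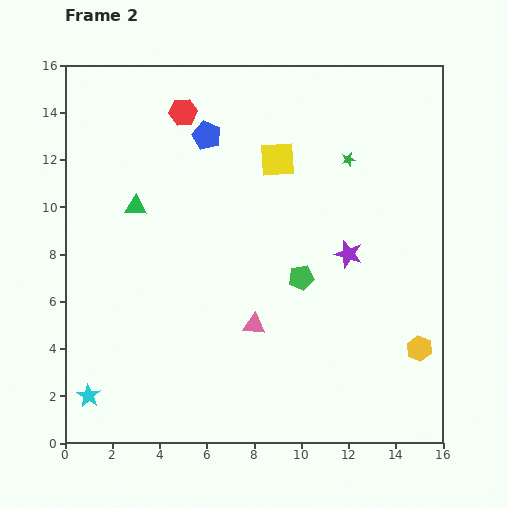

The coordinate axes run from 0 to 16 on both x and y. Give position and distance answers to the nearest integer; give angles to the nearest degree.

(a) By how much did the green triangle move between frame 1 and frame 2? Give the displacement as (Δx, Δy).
(-6, 2)

The green triangle was at (9, 8) in frame 1 and (3, 10) in frame 2.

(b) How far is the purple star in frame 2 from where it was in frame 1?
4

The purple star moved from (14, 5) to (12, 8), a distance of √(2² + 3²) ≈ 4.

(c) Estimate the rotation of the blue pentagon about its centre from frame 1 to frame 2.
30° counter-clockwise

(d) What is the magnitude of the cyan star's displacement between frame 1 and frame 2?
3

The cyan star moved from (4, 2) to (1, 2), a distance of √(3² + 0²) ≈ 3.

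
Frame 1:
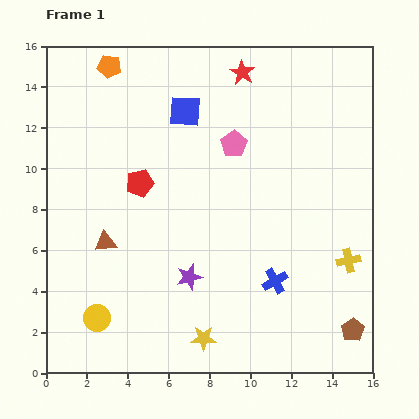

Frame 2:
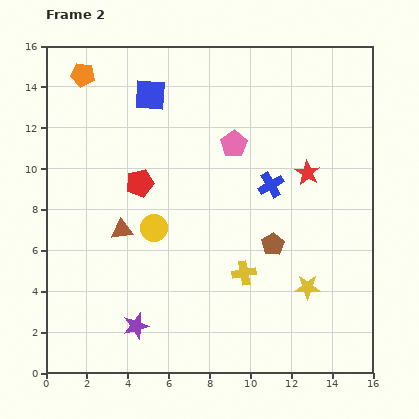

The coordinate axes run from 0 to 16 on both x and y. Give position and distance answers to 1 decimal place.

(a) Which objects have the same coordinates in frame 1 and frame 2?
the red pentagon, the pink pentagon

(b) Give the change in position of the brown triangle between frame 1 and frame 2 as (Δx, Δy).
(0.8, 0.6)

The brown triangle was at (2.9, 6.4) in frame 1 and (3.7, 7.0) in frame 2.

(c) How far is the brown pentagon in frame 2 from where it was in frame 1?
5.7

The brown pentagon moved from (15.0, 2.1) to (11.1, 6.3), a distance of √(3.9² + 4.2²) ≈ 5.7.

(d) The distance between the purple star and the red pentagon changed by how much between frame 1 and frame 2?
+1.8

Distance in frame 1: 5.2. Distance in frame 2: 7.0.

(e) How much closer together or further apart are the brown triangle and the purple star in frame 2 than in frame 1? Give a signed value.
+0.4

Distance in frame 1: 4.4. Distance in frame 2: 4.8.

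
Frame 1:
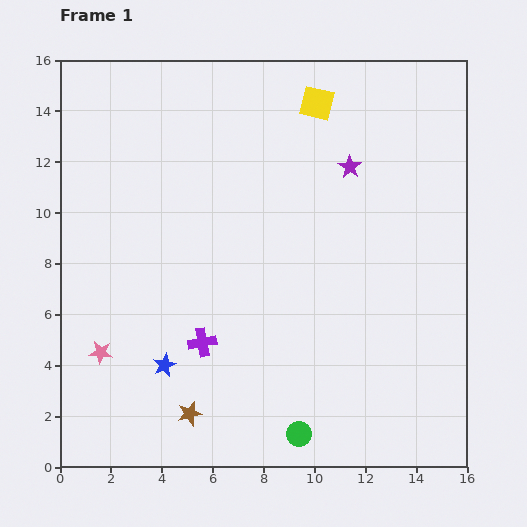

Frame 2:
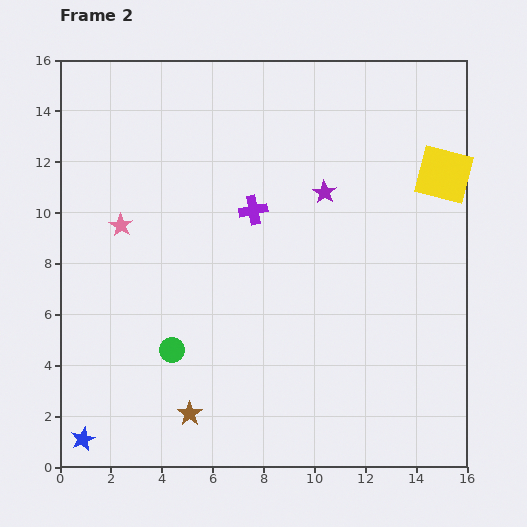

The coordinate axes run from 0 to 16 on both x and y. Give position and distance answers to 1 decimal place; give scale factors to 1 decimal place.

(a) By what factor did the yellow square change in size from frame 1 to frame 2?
1.7×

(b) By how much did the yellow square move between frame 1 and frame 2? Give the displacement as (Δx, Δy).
(5.0, -2.8)

The yellow square was at (10.1, 14.3) in frame 1 and (15.1, 11.5) in frame 2.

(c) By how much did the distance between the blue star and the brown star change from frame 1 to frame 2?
+2.2

Distance in frame 1: 2.1. Distance in frame 2: 4.3.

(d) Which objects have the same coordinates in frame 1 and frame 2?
the brown star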